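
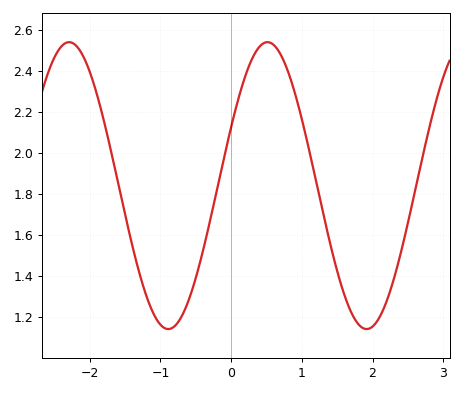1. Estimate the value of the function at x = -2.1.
2.48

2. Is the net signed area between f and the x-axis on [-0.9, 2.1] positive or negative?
positive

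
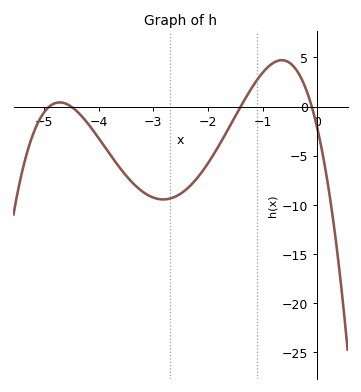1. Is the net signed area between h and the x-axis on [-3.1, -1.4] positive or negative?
negative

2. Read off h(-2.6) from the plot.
-9.18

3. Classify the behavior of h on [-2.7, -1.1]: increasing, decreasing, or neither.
increasing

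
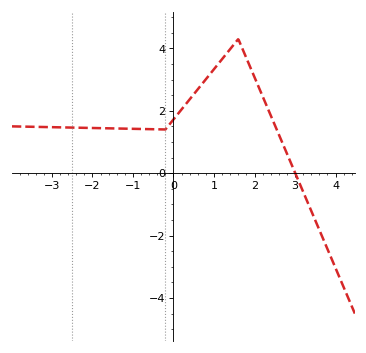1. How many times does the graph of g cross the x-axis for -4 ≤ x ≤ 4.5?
1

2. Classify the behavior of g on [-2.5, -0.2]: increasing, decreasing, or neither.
decreasing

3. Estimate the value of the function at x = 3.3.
-0.899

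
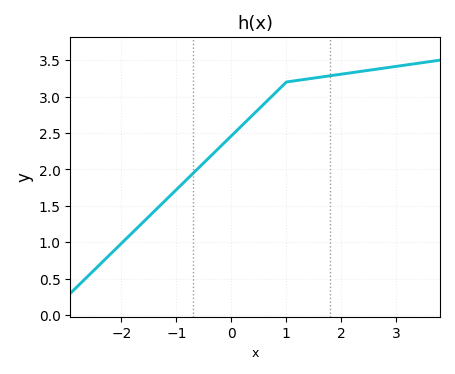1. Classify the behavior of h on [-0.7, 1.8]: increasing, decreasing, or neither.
increasing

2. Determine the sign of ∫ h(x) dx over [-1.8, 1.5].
positive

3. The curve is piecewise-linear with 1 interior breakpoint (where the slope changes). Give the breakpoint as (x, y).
(1, 3.2)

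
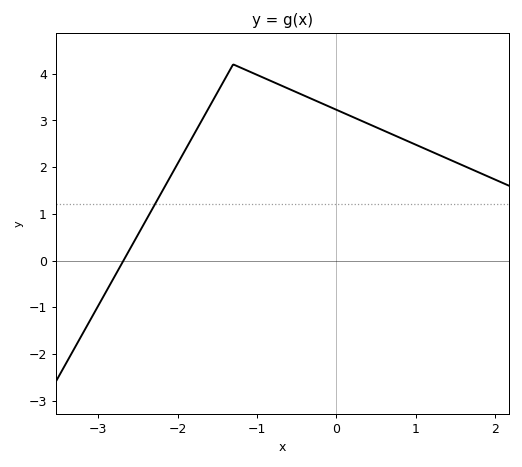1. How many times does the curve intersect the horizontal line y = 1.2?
1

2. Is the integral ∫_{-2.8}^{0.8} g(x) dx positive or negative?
positive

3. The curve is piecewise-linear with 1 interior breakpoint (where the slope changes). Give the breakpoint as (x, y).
(-1.3, 4.2)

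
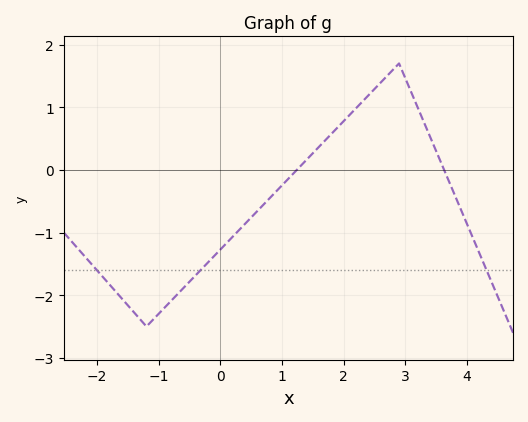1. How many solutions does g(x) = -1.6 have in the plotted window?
3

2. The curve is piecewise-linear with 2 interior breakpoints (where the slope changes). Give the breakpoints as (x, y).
(-1.2, -2.5); (2.9, 1.7)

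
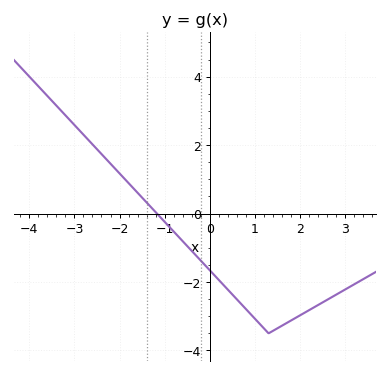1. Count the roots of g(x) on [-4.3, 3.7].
1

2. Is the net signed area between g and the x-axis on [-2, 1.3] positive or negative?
negative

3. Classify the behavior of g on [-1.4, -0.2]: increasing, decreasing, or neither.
decreasing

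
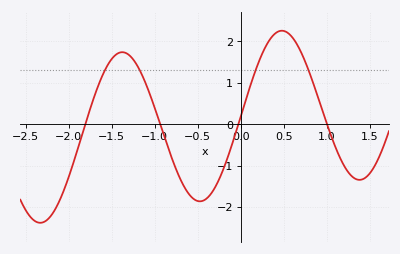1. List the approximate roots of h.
-1.81, -0.937, -0.029, 1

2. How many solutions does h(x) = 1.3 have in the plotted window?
4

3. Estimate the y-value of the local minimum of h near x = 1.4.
-1.35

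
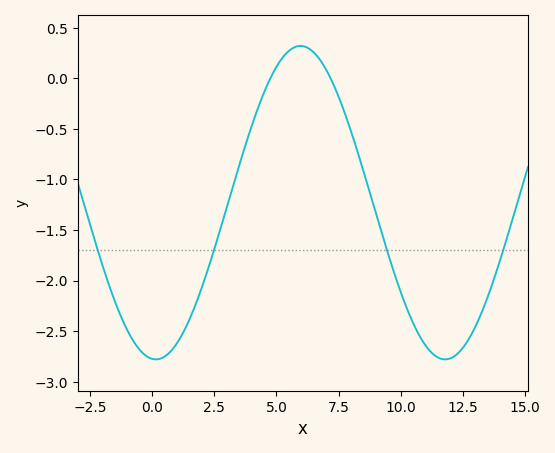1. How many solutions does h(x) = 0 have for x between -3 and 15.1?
2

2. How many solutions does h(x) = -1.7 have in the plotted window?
4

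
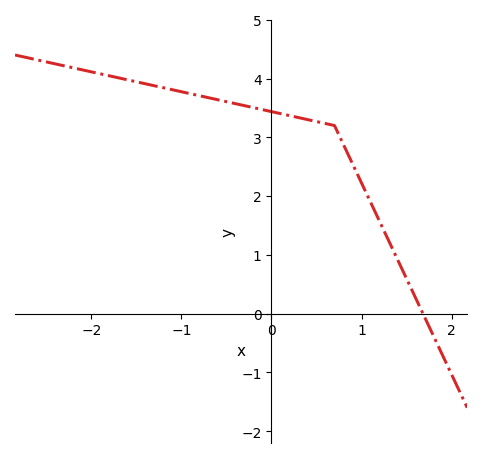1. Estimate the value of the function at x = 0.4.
3.3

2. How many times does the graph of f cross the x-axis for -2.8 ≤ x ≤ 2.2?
1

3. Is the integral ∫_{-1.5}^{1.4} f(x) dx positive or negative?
positive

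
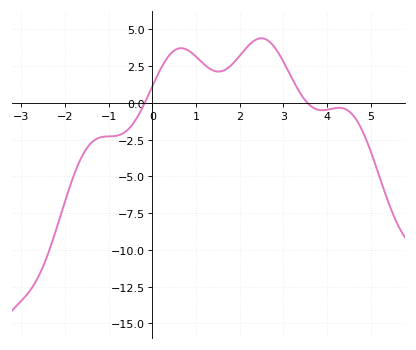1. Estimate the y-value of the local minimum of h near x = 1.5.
2.13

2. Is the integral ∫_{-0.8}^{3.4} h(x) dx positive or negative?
positive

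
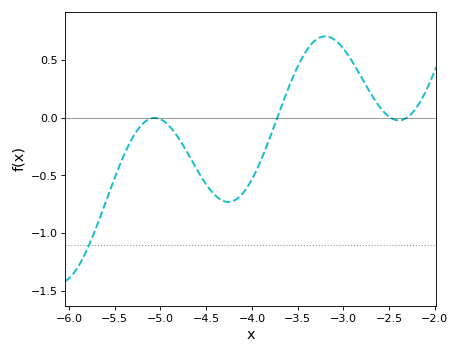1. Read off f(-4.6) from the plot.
-0.45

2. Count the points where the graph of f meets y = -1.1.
1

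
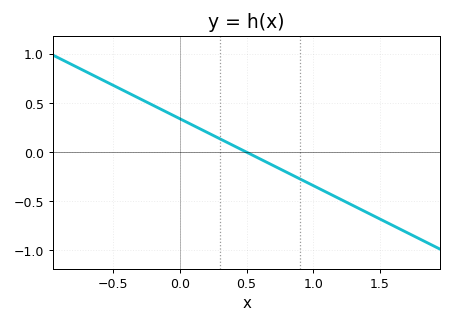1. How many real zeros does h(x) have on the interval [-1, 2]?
1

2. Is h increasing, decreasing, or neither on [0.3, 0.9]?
decreasing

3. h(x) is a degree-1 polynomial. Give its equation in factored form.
y = -0.68(x - 0.5)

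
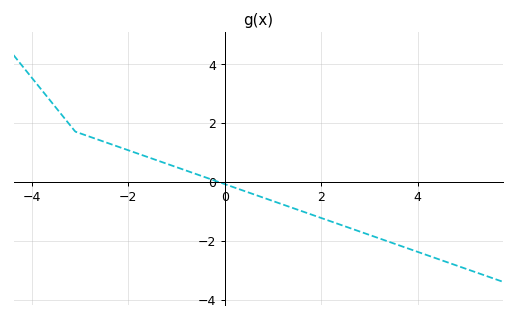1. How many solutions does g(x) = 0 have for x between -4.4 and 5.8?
1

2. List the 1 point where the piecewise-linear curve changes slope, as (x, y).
(-3.1, 1.7)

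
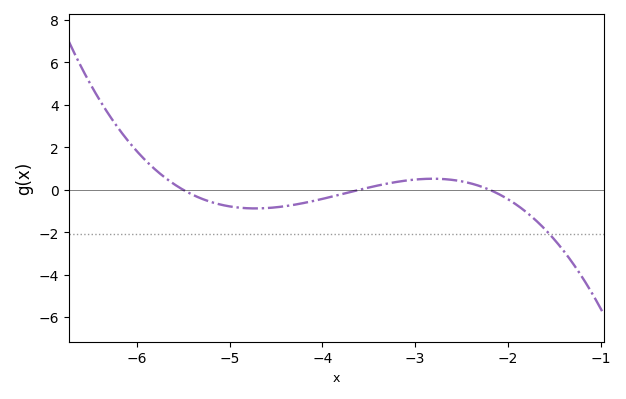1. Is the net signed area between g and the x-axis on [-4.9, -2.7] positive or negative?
negative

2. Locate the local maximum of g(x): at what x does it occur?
-2.8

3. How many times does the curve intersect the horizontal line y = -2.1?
1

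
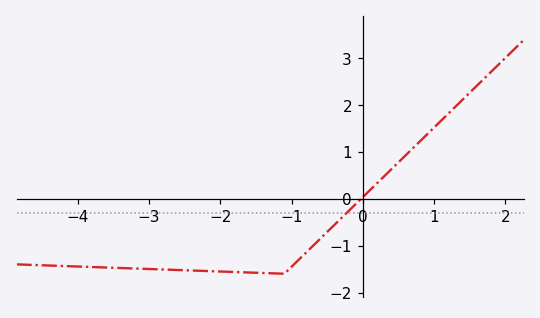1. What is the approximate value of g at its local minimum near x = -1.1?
-1.6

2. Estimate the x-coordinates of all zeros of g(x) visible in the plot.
0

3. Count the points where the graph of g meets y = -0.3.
1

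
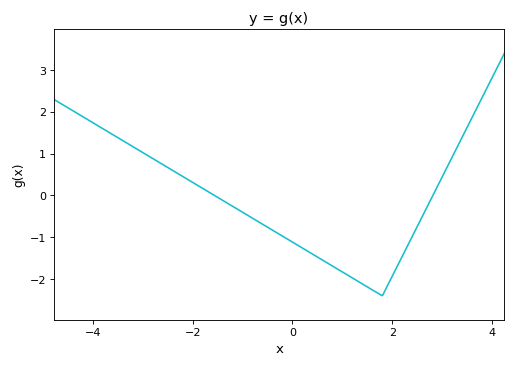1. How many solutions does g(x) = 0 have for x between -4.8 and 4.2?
2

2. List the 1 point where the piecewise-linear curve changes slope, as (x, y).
(1.8, -2.4)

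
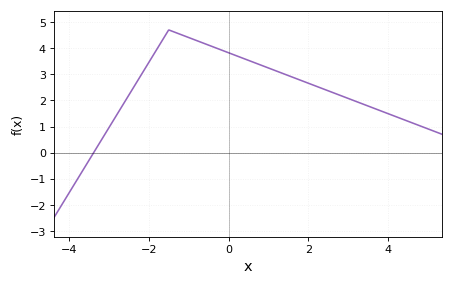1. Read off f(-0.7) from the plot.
4.23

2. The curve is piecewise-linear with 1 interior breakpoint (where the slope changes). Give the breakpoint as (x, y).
(-1.5, 4.7)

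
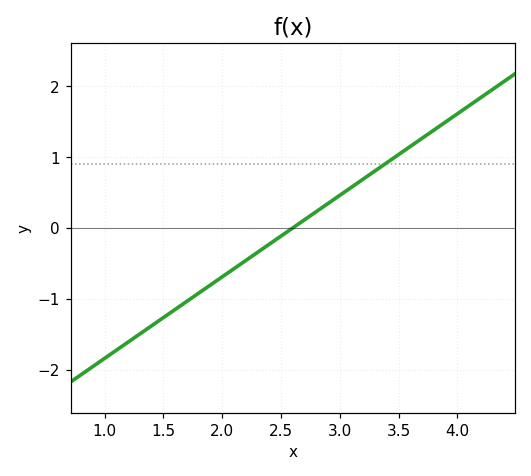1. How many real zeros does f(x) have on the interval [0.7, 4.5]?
1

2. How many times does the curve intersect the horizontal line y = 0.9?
1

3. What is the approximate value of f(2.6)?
0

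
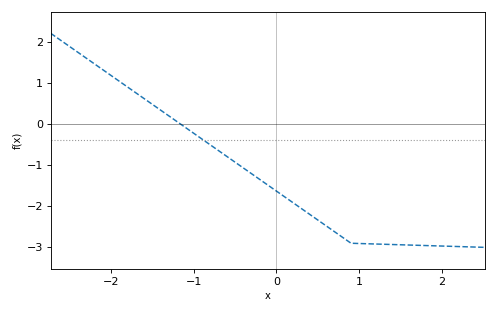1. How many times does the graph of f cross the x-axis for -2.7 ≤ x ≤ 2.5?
1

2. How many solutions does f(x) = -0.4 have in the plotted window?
1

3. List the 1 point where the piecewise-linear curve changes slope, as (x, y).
(0.9, -2.9)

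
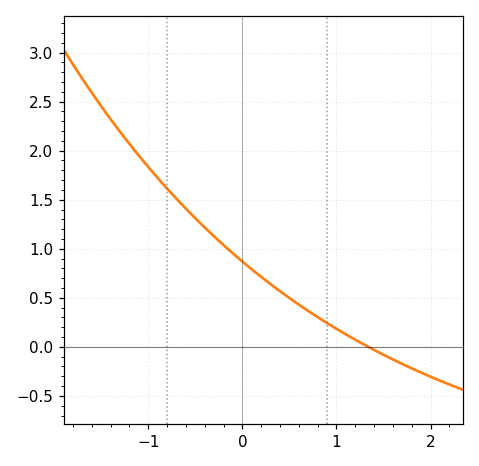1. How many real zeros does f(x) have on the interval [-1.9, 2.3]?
1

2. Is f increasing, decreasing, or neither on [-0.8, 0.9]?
decreasing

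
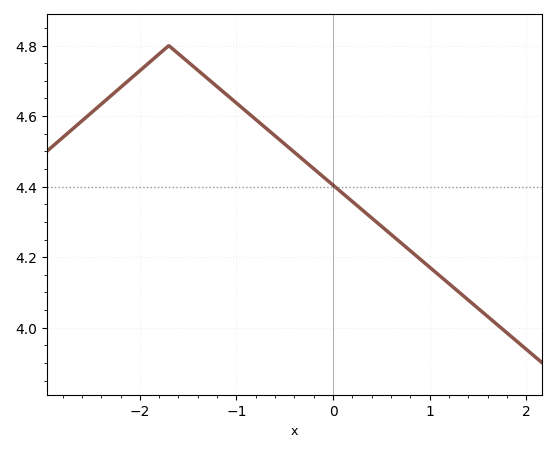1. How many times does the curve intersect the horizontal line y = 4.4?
1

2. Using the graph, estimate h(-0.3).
4.48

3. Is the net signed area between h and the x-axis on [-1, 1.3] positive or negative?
positive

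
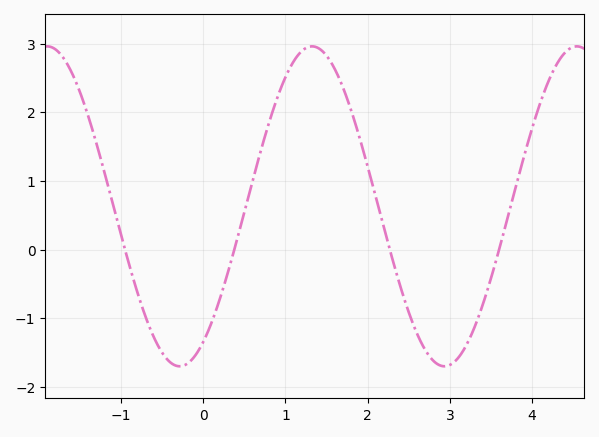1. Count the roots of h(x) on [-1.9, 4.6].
4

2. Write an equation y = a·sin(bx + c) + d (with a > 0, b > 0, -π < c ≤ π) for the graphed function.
y = 2.33sin(1.9x - 1) + 0.63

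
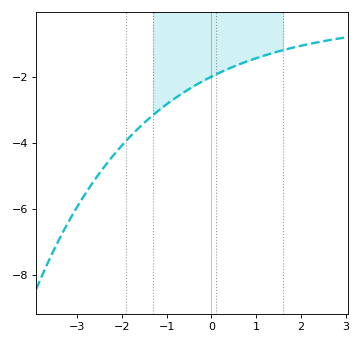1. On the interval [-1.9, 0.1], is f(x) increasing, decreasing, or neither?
increasing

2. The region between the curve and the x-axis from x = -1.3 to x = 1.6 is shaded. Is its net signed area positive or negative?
negative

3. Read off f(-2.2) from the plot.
-4.4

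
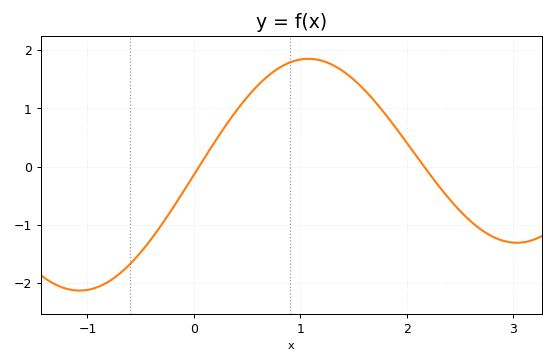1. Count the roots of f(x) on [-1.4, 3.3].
2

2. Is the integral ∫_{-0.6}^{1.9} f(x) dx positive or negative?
positive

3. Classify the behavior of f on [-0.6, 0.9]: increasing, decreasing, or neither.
increasing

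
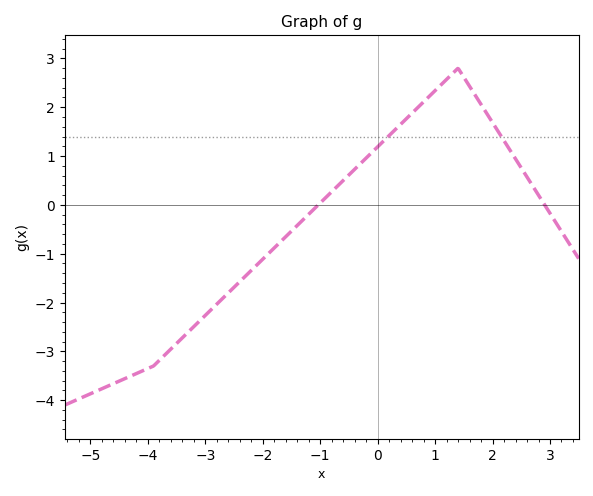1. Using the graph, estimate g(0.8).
2.11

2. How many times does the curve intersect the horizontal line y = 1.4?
2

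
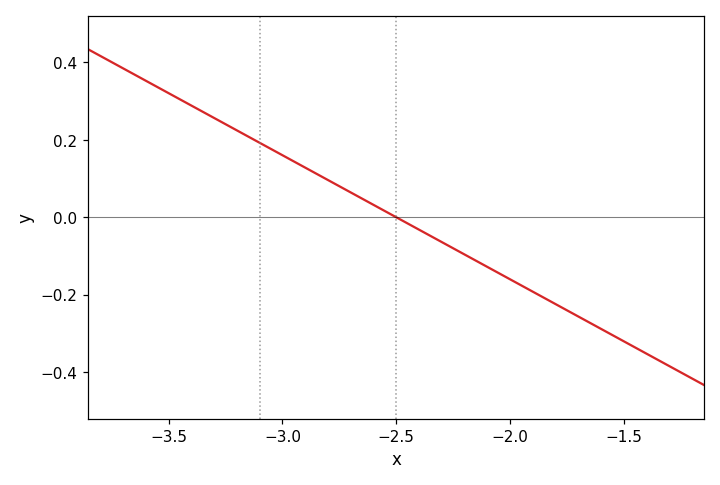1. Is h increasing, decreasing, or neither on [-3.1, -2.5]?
decreasing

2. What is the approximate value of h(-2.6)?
0.032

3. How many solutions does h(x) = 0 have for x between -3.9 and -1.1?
1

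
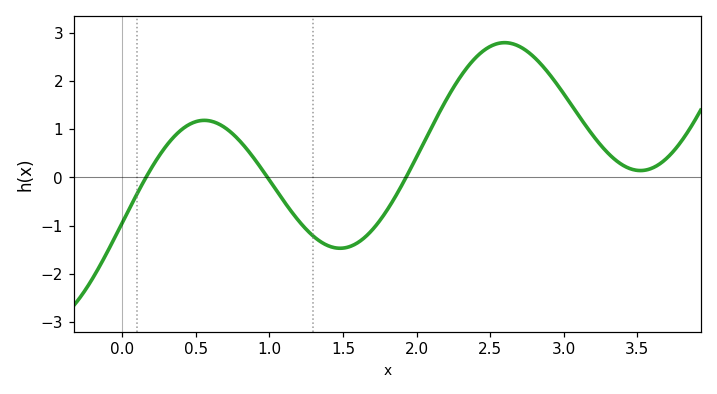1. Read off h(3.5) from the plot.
0.147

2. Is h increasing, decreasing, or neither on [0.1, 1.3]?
neither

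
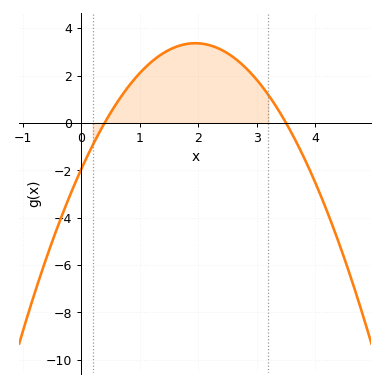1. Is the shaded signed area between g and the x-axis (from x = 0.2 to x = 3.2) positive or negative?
positive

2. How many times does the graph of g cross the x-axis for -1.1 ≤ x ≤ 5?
2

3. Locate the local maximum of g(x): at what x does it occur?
1.95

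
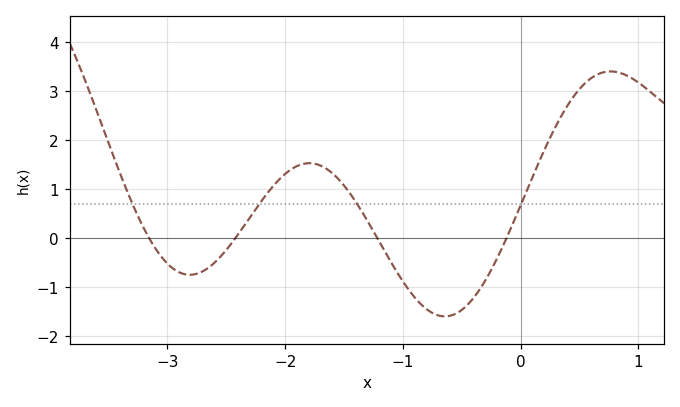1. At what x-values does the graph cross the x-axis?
-3.2, -2.4, -1.2, -0.1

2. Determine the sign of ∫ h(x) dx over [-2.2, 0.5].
positive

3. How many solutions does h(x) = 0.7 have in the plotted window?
4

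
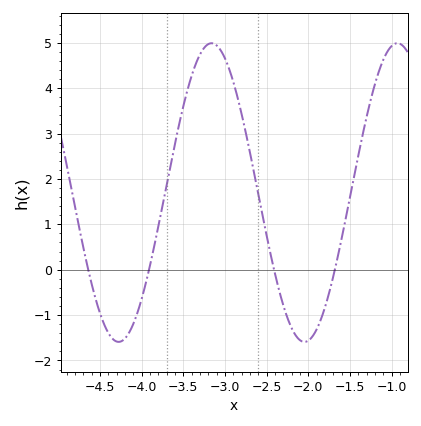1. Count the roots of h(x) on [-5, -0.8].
4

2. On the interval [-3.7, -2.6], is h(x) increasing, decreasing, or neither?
neither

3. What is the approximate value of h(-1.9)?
-1.3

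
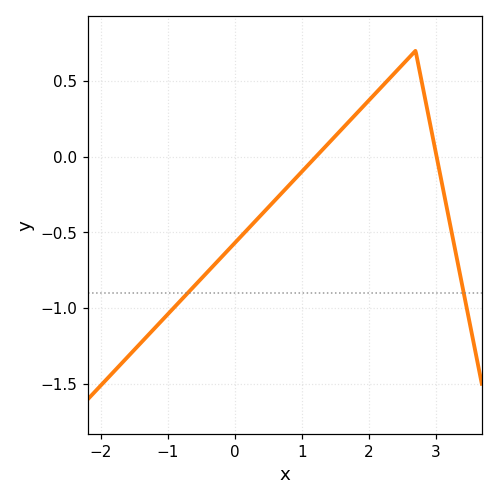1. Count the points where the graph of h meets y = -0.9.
2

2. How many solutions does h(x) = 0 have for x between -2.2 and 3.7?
2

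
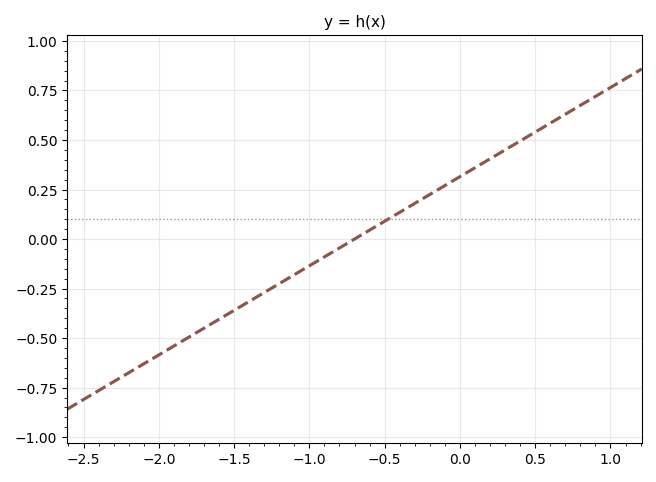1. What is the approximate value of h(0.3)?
0.45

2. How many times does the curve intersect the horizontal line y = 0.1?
1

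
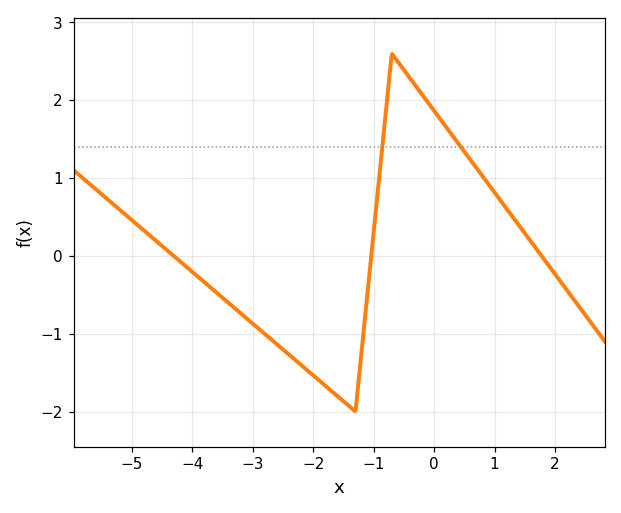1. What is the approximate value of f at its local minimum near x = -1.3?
-2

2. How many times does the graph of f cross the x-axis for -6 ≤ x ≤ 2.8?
3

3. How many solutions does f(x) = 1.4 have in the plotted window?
2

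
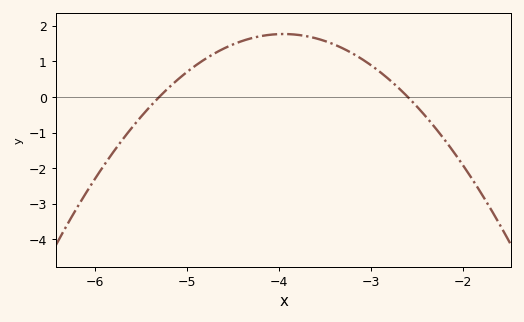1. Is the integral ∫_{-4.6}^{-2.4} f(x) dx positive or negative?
positive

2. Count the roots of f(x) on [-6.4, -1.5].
2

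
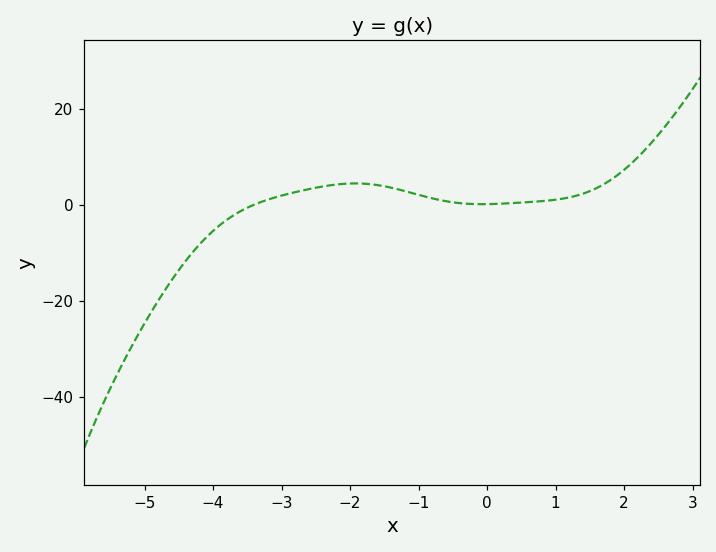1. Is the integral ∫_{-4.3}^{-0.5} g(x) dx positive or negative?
positive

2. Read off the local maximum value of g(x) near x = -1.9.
4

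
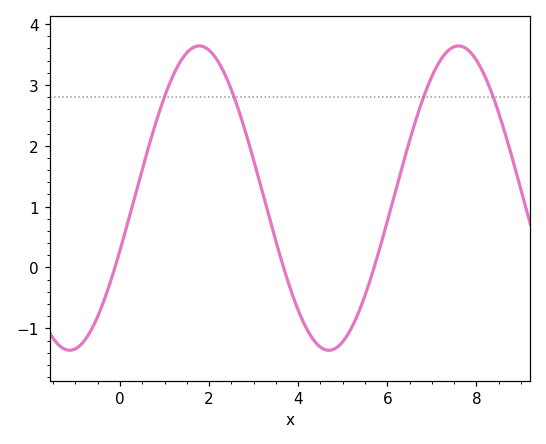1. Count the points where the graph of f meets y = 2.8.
4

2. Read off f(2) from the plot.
3.57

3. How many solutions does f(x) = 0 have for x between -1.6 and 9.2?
3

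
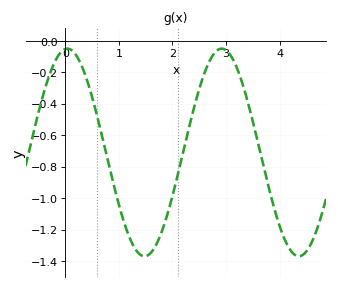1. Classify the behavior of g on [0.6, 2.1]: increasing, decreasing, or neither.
neither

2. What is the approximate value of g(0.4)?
-0.246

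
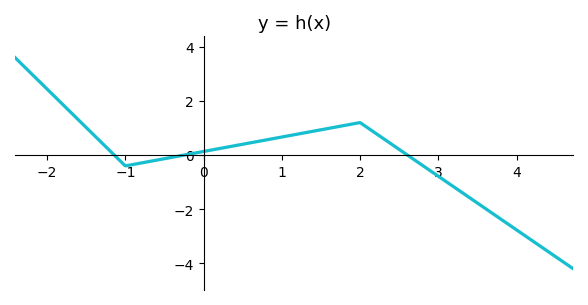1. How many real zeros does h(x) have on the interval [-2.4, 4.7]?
3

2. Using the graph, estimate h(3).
-0.781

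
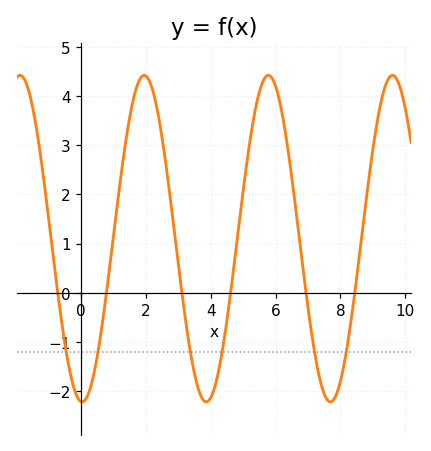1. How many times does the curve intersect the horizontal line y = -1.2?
6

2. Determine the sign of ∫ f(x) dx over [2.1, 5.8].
positive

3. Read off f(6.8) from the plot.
0.745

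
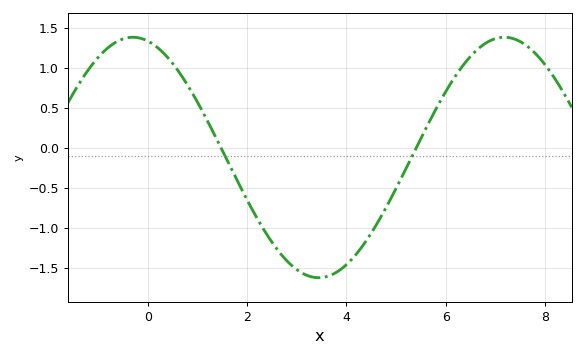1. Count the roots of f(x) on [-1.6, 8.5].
2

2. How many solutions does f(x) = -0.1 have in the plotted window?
2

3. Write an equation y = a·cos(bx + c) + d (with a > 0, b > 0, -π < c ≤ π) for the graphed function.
y = 1.5cos(0.84x + 0.25) - 0.12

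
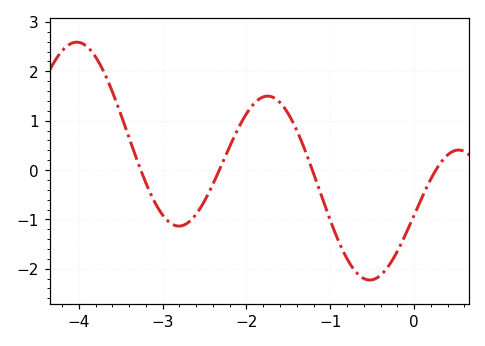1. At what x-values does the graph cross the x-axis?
-3.3, -2.3, -1.2, 0.3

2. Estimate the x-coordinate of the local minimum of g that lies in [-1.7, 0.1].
-0.5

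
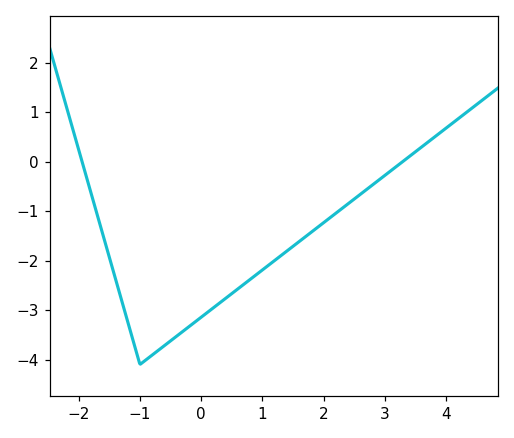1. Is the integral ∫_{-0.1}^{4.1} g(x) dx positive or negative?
negative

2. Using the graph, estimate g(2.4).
-0.8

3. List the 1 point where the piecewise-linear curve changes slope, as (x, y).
(-1, -4.1)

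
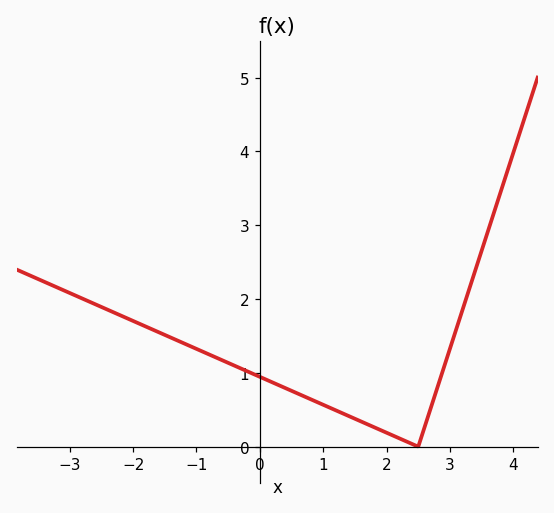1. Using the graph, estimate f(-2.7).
2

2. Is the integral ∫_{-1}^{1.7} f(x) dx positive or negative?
positive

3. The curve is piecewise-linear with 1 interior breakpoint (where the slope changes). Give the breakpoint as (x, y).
(2.5, 0)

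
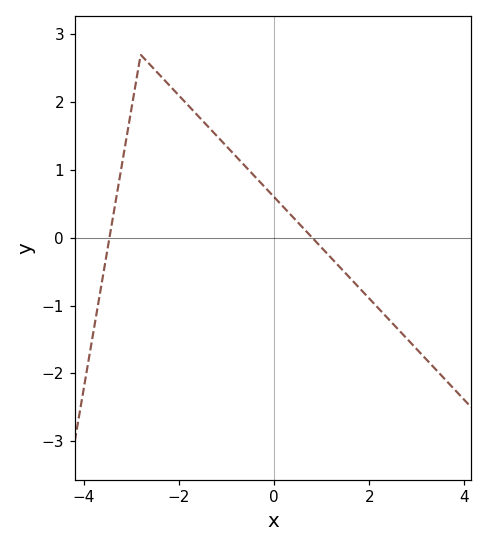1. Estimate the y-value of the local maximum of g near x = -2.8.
2.7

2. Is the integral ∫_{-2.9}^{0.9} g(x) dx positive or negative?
positive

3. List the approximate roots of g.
-3.46, 0.804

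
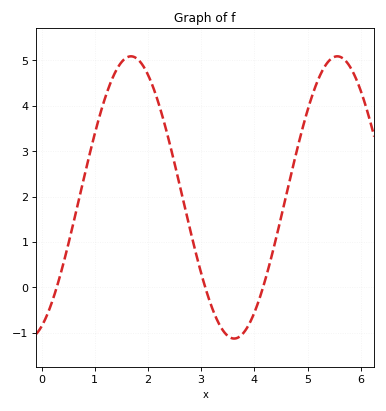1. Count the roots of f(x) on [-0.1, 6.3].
3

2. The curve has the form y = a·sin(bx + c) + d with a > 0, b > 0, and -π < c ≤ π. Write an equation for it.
y = 3.11sin(1.62x - 1.15) + 1.98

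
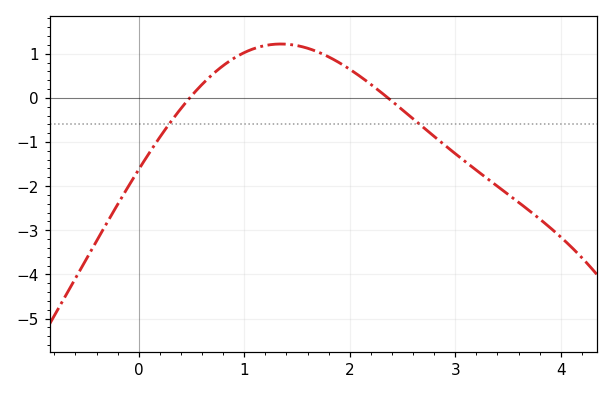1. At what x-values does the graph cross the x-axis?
0.5, 2.4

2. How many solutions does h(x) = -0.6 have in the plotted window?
2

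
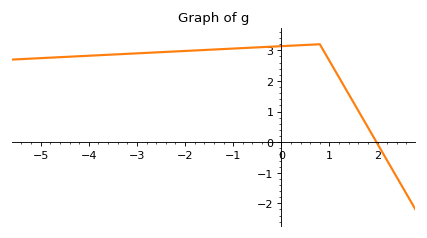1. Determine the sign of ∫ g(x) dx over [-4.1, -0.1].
positive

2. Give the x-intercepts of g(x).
2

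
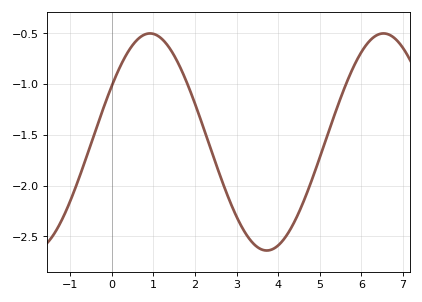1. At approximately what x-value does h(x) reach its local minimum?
3.8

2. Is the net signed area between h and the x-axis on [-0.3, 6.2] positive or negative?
negative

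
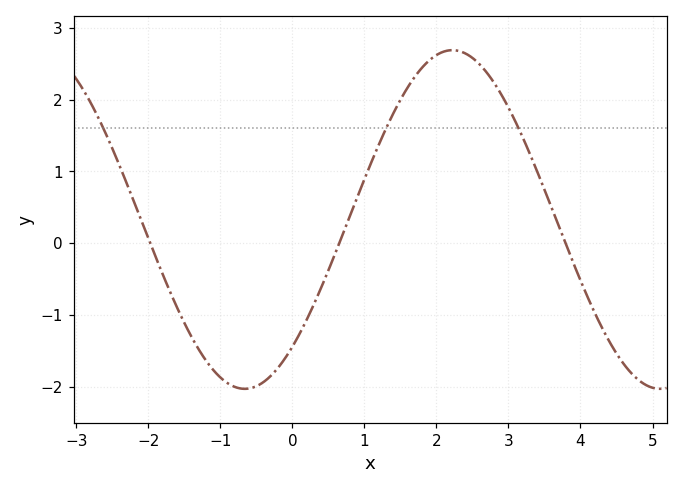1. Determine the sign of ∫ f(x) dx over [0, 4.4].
positive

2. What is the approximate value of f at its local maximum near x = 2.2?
2.69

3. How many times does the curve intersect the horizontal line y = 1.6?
3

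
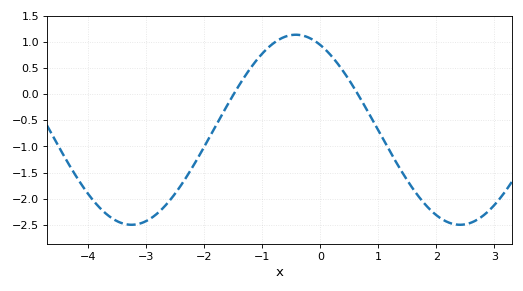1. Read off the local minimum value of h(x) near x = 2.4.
-2.5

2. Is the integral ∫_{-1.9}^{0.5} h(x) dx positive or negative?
positive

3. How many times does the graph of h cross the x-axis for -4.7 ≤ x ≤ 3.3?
2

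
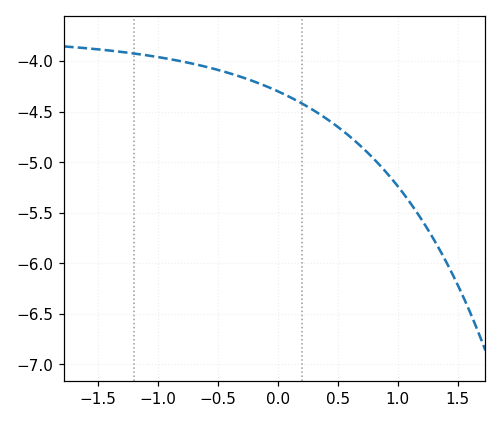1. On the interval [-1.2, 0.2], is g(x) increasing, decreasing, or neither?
decreasing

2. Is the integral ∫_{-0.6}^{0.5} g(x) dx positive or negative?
negative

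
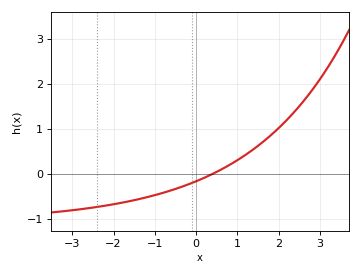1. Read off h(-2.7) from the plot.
-0.77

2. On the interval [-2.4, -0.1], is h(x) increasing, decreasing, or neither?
increasing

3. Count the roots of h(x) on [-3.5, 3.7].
1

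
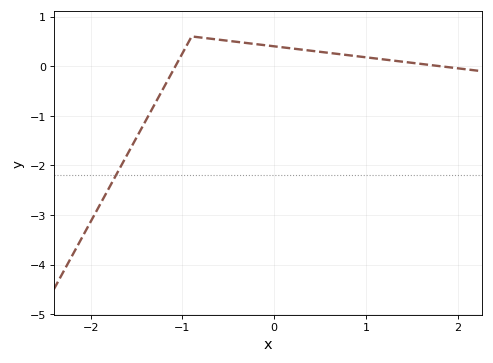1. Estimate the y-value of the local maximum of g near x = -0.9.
0.6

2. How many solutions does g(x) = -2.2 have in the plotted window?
1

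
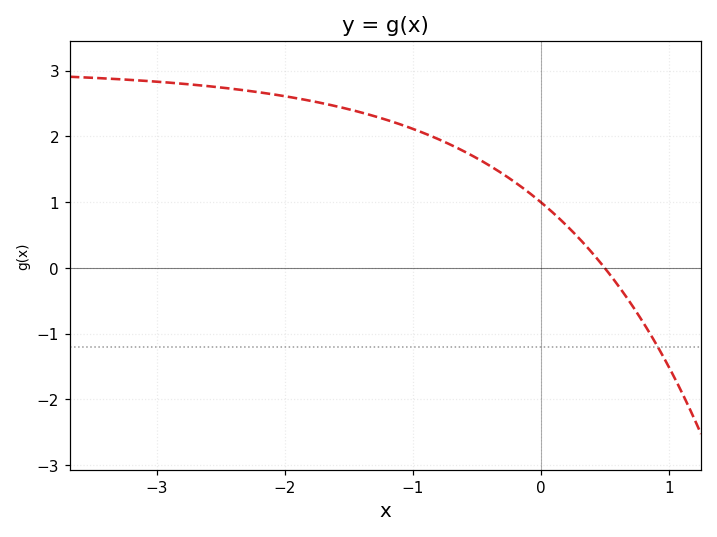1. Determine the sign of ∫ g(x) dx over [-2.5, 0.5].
positive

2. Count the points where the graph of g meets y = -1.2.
1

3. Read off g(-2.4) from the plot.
2.72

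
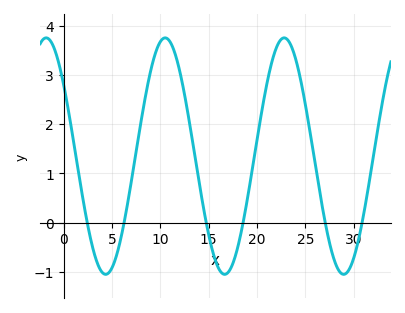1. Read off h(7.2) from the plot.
1.09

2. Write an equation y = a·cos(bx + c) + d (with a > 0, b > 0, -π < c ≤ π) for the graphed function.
y = 2.4cos(0.51x + 0.93) + 1.35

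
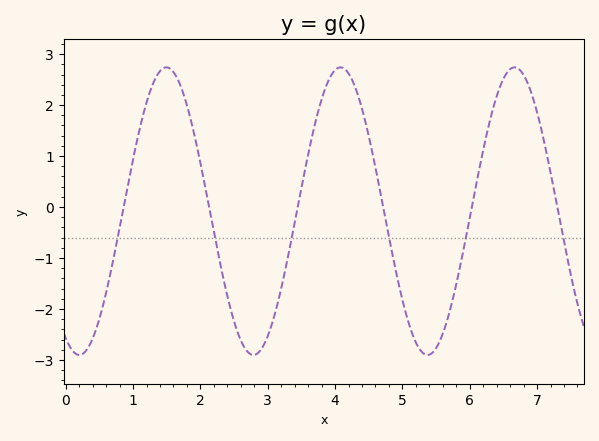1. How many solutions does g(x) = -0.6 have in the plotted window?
6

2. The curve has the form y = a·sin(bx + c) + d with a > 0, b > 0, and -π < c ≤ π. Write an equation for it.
y = 2.82sin(2.4x - 2.1) - 0.08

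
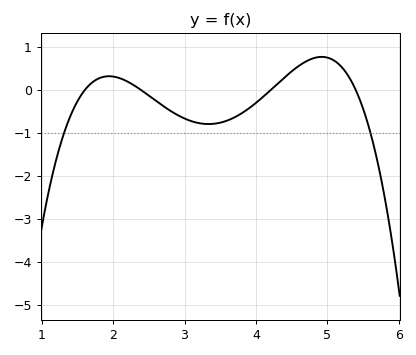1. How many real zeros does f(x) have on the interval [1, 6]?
4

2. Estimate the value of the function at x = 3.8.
-0.532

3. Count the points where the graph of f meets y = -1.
2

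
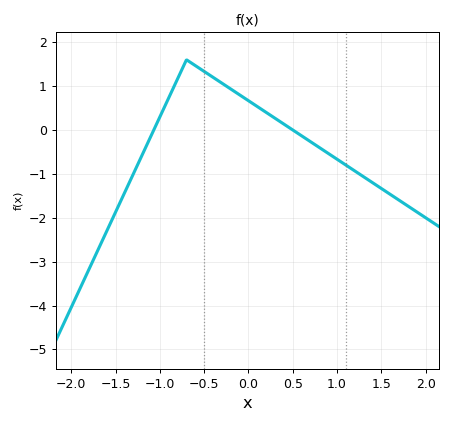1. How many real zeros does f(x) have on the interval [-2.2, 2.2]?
2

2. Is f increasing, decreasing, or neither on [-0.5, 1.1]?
decreasing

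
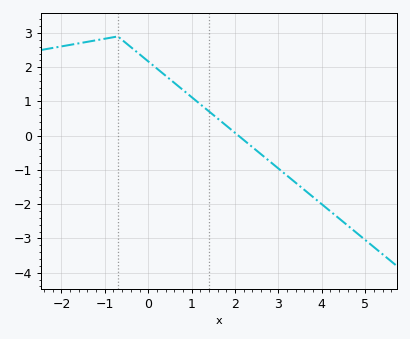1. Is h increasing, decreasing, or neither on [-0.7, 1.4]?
decreasing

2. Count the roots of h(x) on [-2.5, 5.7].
1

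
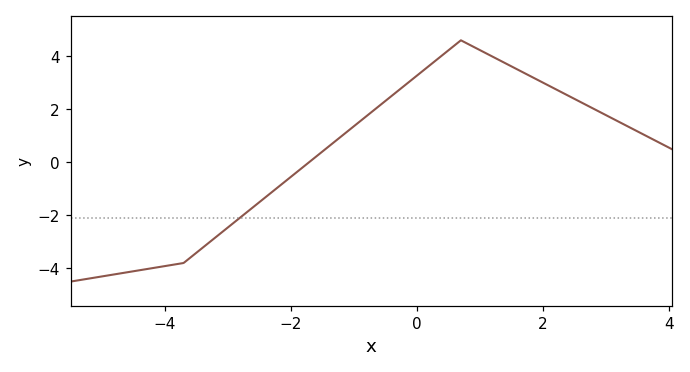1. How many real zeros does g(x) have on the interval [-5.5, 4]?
1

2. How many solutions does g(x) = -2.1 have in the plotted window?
1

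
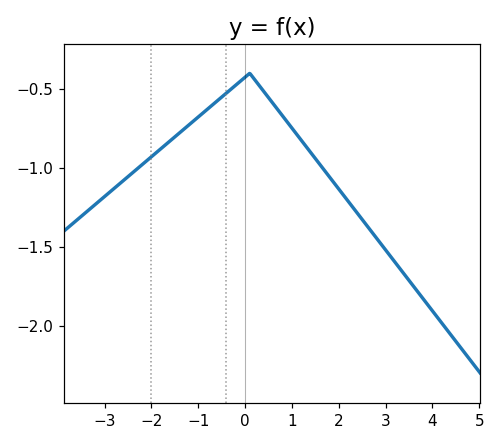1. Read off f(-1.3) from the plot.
-0.75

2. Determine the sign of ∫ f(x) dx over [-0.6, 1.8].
negative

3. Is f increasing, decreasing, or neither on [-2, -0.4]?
increasing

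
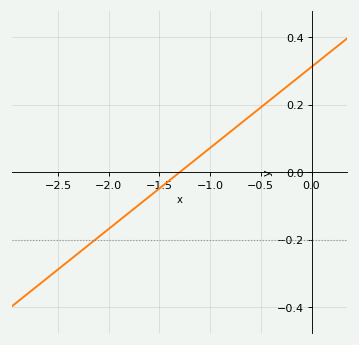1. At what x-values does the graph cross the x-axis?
-1.3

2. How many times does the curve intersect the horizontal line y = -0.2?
1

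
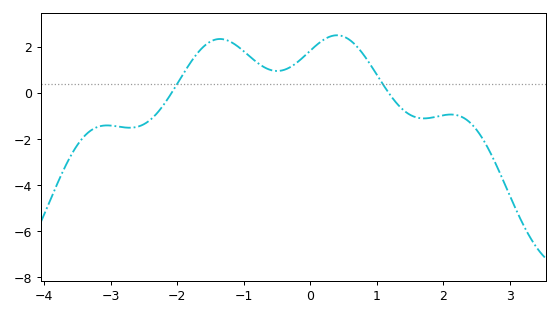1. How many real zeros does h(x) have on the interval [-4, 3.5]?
2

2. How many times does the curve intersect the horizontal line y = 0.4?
2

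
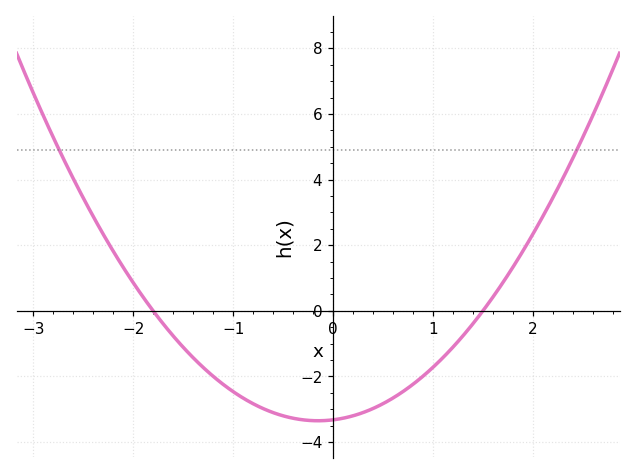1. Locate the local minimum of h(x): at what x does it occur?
-0.1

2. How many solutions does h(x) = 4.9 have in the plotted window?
2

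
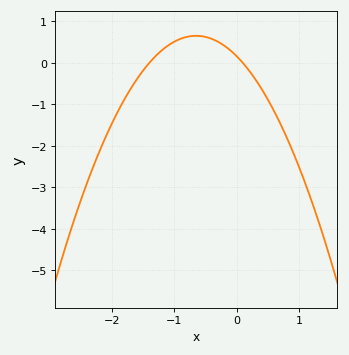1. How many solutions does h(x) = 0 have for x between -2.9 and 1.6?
2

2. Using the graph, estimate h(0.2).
-0.2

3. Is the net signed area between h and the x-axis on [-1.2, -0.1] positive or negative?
positive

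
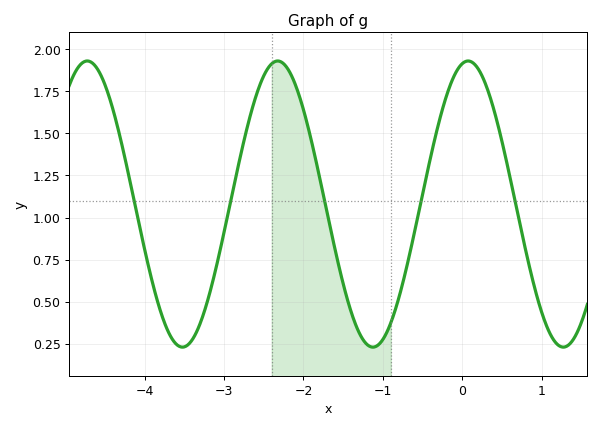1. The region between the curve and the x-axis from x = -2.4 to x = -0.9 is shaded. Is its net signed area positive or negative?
positive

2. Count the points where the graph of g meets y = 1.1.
5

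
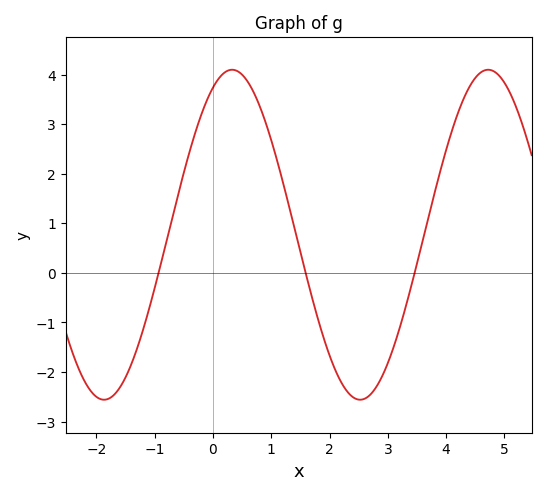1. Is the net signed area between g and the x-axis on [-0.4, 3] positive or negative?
positive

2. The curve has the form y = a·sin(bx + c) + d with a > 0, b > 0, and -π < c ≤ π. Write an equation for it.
y = 3.33sin(1.4x + 1.1) + 0.77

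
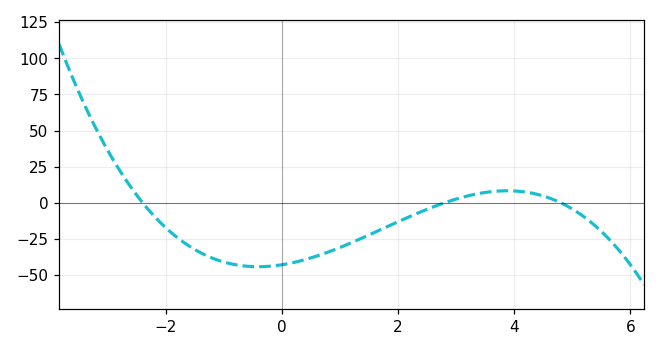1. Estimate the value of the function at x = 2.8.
0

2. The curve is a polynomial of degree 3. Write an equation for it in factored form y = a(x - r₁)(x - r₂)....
y = -1.33(x + 2.4)(x - 2.8)(x - 4.8)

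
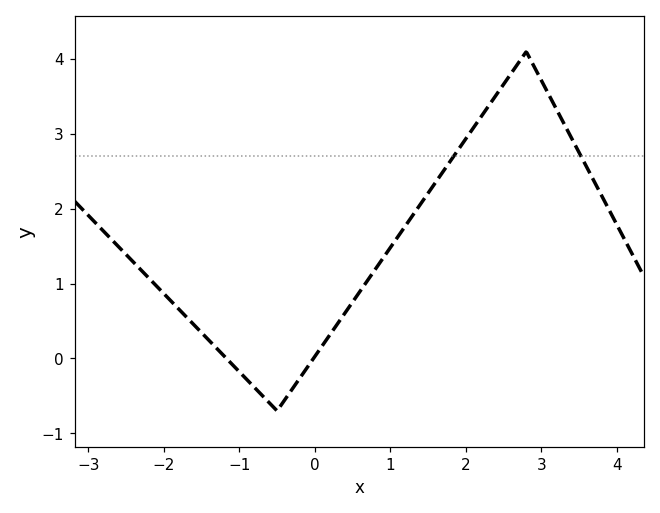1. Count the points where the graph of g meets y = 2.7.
2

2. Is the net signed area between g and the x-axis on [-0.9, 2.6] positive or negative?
positive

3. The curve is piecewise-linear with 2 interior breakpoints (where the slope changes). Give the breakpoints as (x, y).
(-0.5, -0.7); (2.8, 4.1)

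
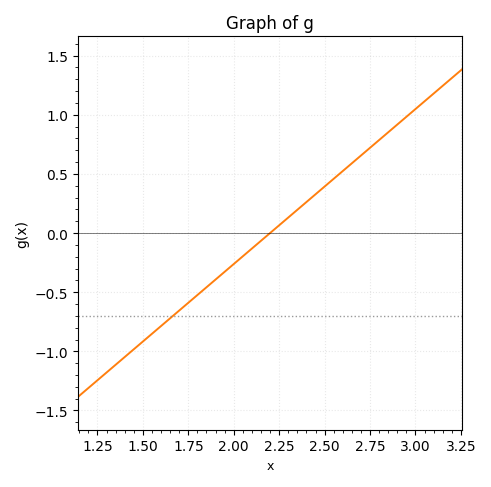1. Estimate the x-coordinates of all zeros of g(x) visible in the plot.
2.2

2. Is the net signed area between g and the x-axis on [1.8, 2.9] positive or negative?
positive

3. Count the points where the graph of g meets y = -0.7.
1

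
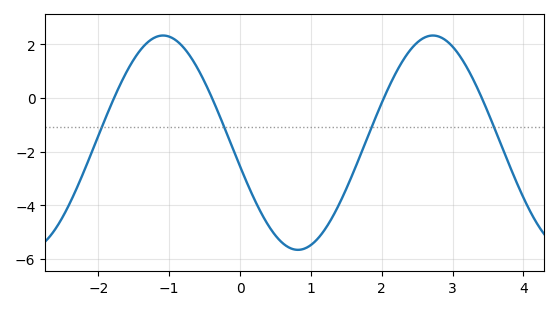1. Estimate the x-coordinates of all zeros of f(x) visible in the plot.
-1.78, -0.396, 2.03, 3.41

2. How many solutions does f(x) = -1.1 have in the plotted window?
4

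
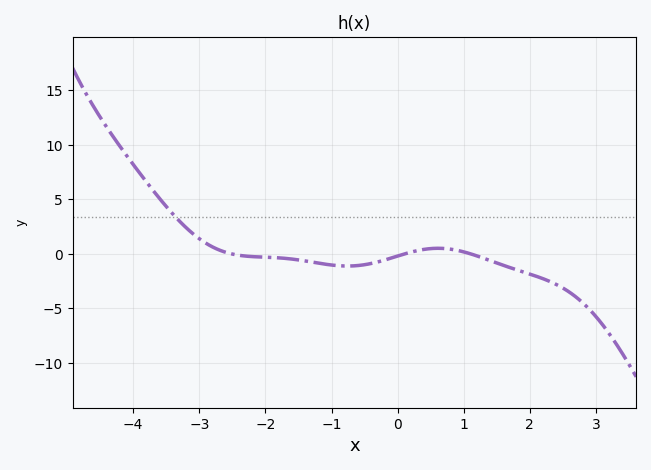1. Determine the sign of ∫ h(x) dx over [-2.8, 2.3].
negative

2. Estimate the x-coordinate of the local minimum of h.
-0.756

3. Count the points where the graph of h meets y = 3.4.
1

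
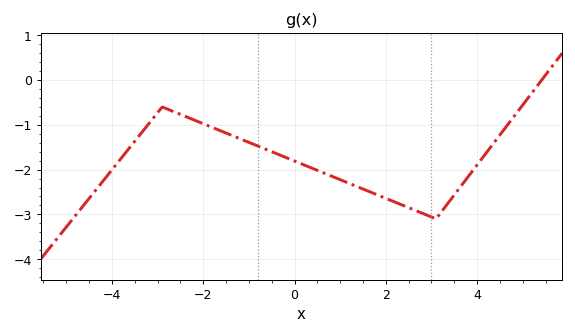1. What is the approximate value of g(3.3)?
-2.83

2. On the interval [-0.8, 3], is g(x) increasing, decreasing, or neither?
decreasing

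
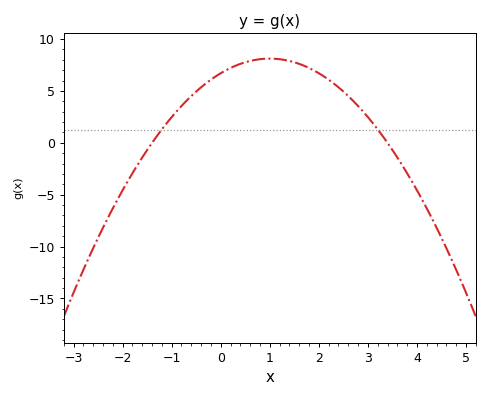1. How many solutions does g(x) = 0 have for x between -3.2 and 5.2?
2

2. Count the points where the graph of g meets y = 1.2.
2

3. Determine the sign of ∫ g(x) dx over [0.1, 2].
positive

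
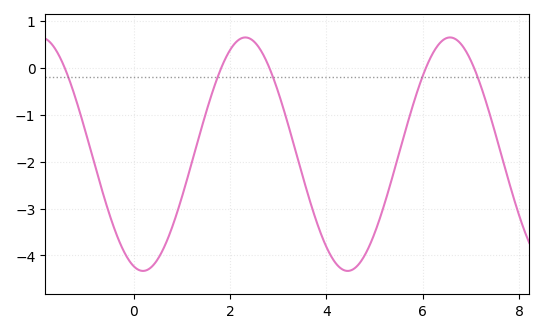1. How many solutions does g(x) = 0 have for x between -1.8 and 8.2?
5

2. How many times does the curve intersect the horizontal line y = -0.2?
5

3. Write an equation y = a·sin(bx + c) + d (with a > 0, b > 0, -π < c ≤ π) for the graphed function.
y = 2.49sin(1.5x - 1.9) - 1.84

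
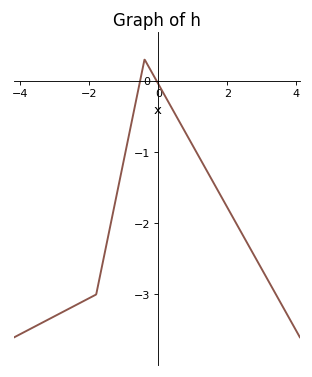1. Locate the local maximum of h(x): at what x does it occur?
-0.4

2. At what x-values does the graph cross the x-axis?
-0.527, -0.054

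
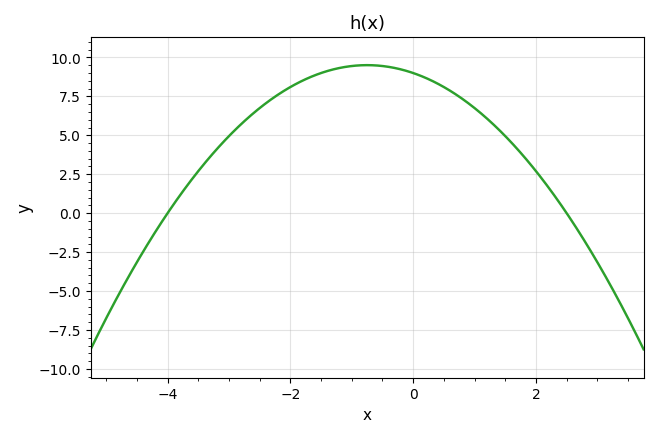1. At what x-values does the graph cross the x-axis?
-4, 2.5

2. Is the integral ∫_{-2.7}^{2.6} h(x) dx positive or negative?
positive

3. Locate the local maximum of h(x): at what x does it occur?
-0.75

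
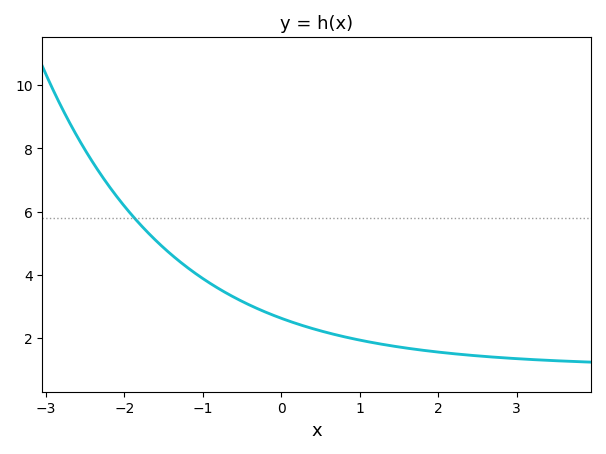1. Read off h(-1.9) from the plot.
5.88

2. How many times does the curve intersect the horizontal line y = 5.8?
1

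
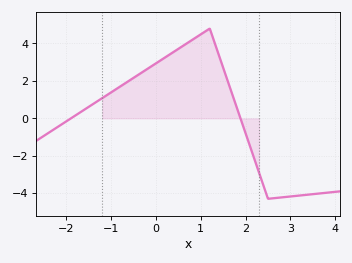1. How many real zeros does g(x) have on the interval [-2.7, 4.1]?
2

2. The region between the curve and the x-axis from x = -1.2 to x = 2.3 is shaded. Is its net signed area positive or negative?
positive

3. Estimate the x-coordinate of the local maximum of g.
1.2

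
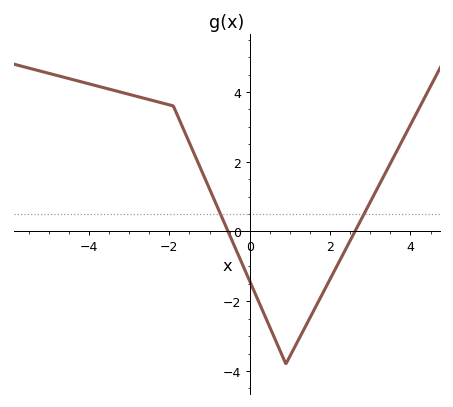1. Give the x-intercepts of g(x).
-0.6, 2.6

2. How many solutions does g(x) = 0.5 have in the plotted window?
2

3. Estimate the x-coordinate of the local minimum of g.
0.8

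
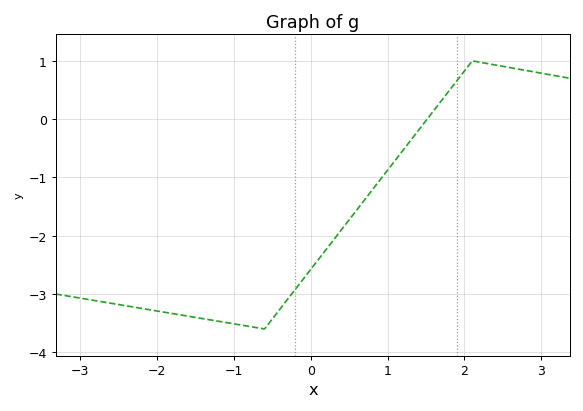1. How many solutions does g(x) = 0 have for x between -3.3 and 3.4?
1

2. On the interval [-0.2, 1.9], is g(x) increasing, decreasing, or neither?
increasing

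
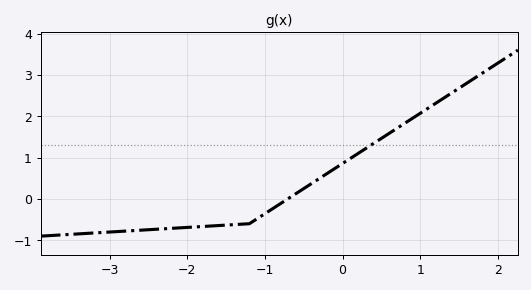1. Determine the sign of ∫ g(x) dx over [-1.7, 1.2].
positive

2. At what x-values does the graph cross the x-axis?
-0.7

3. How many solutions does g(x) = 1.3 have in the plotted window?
1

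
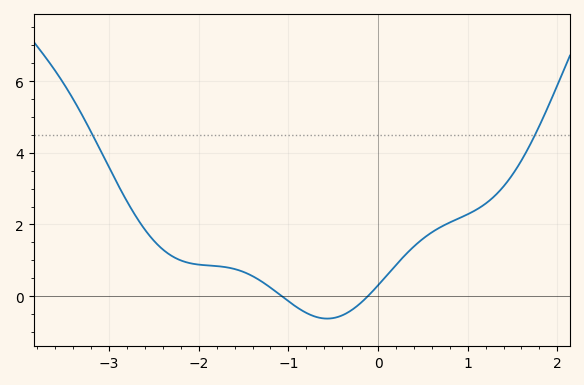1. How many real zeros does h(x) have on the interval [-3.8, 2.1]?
2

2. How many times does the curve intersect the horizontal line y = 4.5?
2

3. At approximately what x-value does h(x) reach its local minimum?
-0.566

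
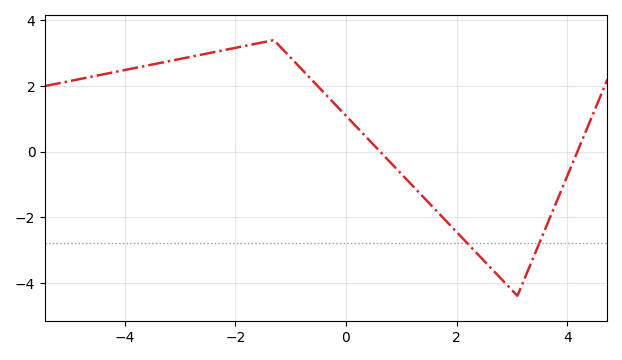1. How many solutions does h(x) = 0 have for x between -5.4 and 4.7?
2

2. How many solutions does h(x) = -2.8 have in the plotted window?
2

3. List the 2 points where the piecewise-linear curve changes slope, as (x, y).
(-1.3, 3.4); (3.1, -4.4)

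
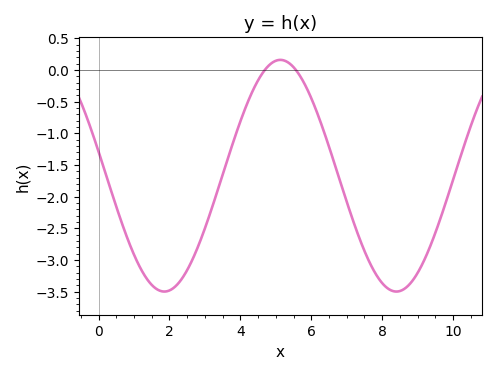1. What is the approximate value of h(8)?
-3.35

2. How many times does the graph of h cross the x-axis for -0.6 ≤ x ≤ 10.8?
2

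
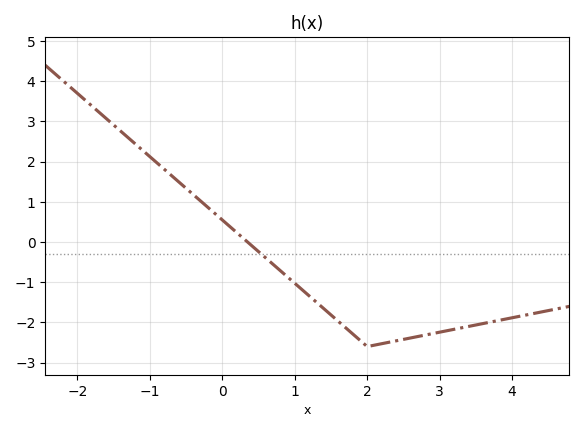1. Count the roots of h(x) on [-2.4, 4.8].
1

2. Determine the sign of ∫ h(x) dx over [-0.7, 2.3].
negative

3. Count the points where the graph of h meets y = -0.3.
1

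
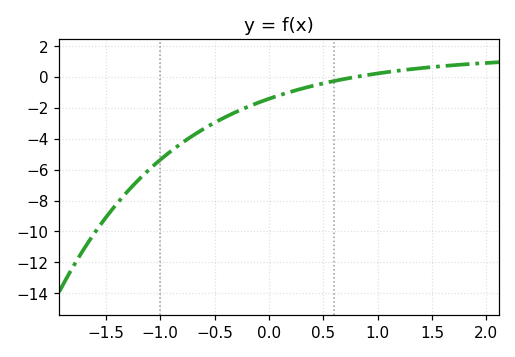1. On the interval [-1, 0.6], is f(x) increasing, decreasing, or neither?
increasing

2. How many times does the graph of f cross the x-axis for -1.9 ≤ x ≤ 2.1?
1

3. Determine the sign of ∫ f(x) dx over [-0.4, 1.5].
negative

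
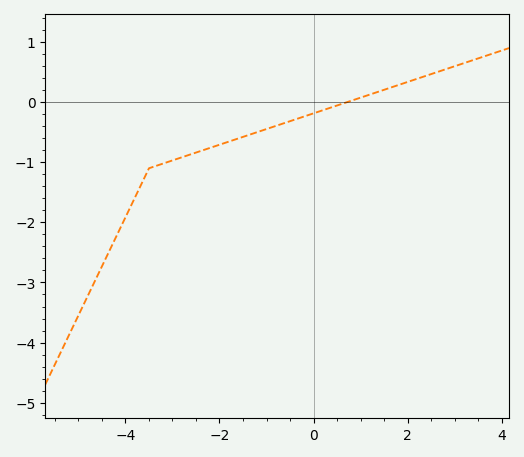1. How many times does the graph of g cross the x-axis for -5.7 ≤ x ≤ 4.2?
1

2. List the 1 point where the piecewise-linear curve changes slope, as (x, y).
(-3.5, -1.1)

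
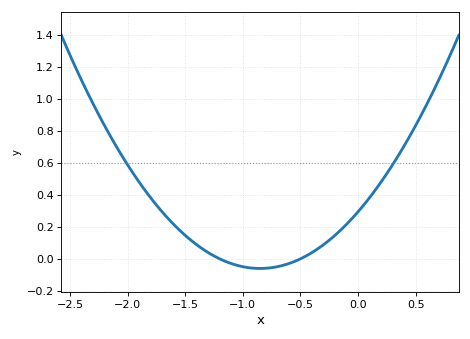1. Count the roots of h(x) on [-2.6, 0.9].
2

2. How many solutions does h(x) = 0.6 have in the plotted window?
2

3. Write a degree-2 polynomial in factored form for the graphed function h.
y = 0.49(x + 1.2)(x + 0.5)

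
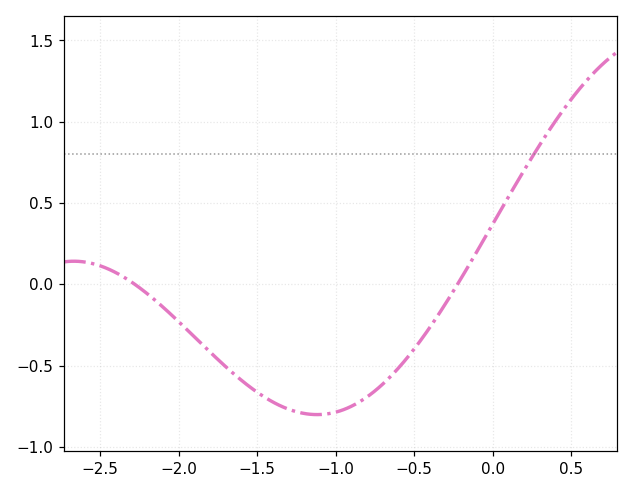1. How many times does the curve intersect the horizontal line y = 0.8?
1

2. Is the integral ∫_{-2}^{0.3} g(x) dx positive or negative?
negative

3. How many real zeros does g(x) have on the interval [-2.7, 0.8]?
2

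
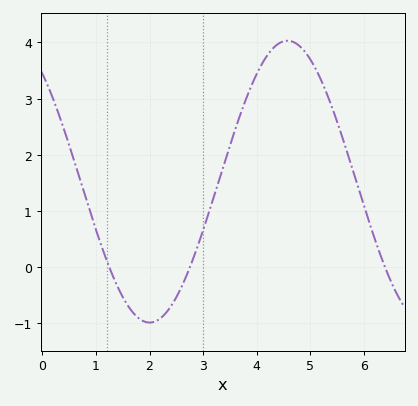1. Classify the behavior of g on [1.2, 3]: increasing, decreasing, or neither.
neither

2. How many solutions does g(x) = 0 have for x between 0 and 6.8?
3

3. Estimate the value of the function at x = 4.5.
4.02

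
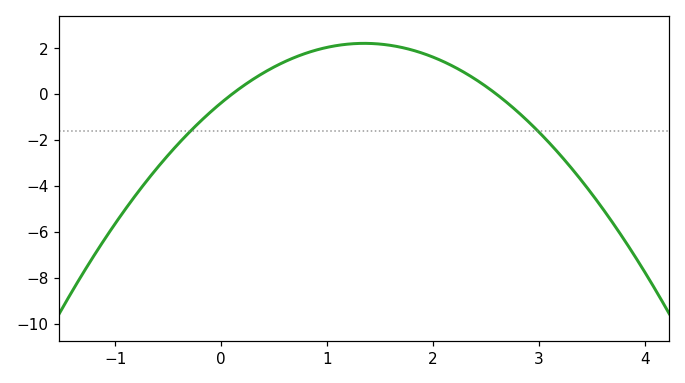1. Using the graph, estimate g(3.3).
-3.18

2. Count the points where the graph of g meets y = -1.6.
2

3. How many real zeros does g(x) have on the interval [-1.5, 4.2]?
2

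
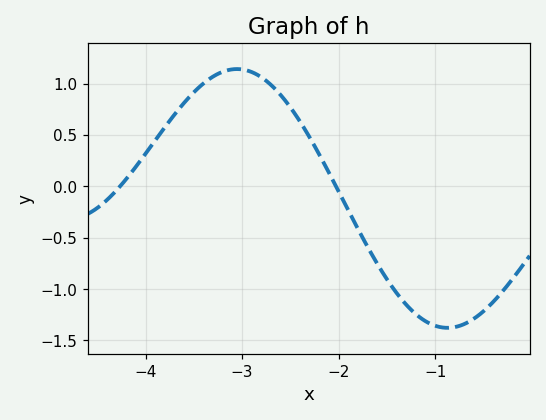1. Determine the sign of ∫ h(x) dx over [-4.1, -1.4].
positive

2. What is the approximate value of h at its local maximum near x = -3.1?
1.14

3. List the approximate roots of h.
-4.26, -2.03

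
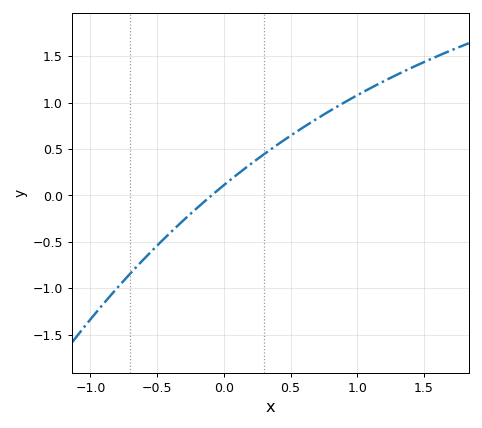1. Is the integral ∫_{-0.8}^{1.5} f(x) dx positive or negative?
positive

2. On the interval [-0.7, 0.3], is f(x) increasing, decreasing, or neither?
increasing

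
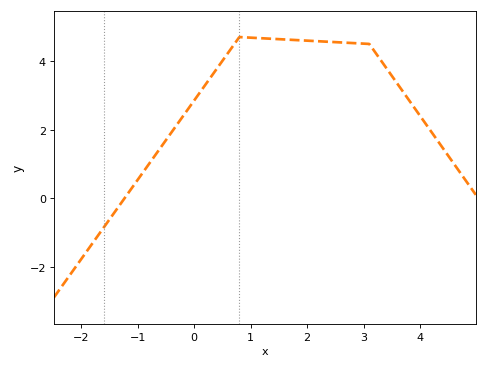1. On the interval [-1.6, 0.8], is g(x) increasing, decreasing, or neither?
increasing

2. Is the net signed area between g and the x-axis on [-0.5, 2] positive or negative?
positive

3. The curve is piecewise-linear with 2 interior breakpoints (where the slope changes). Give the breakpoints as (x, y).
(0.8, 4.7); (3.1, 4.5)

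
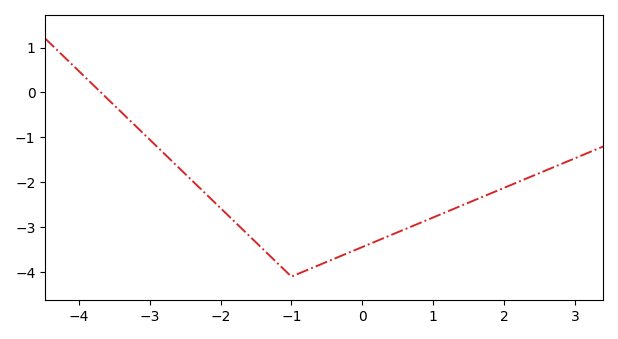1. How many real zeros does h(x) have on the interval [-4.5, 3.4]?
1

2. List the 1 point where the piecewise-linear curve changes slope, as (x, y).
(-1, -4.1)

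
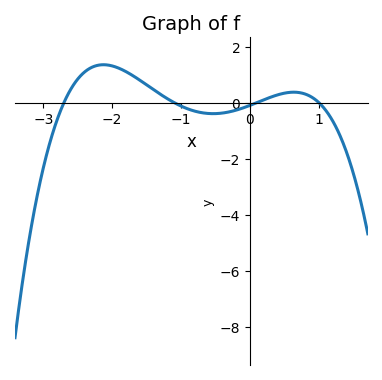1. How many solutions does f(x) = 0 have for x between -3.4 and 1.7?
4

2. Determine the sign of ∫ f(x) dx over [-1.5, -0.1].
negative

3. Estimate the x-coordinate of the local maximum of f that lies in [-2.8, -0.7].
-2.13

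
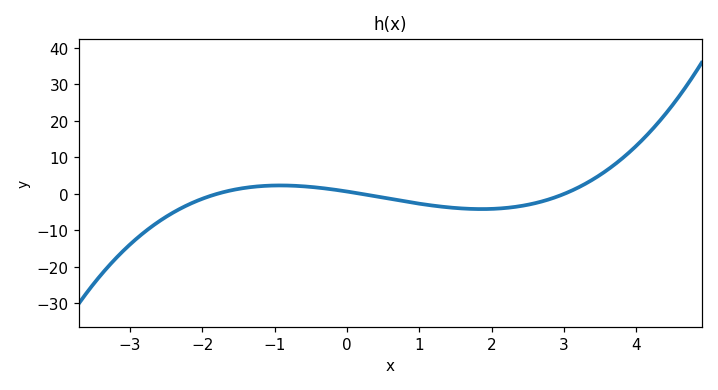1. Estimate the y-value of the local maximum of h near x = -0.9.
2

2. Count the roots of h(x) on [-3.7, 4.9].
3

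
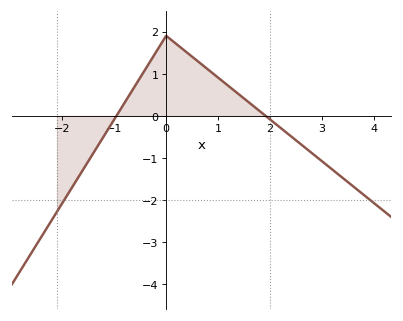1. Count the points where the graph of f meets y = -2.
2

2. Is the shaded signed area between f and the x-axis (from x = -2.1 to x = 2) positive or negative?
positive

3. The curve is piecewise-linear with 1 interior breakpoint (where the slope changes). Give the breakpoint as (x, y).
(0, 1.9)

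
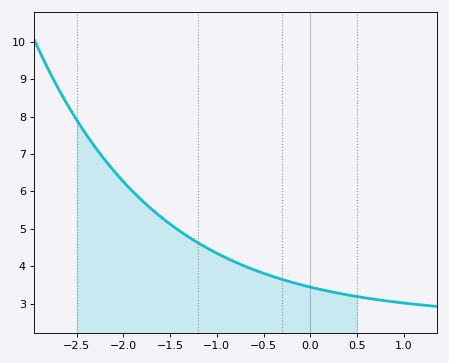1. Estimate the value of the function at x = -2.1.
6.54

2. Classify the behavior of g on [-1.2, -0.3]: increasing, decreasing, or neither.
decreasing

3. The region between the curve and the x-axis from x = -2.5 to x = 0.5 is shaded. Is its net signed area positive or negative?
positive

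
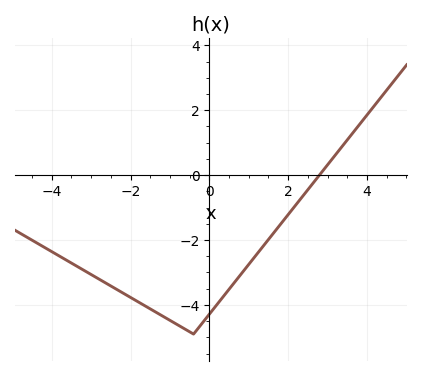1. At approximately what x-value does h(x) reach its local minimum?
-0.399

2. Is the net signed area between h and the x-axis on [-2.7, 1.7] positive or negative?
negative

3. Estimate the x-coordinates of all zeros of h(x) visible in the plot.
2.79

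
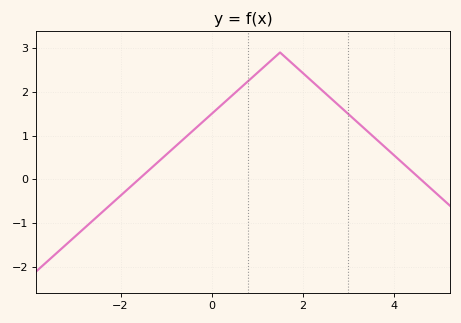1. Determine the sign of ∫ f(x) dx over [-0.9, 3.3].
positive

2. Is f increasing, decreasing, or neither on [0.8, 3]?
neither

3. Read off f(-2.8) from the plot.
-1.1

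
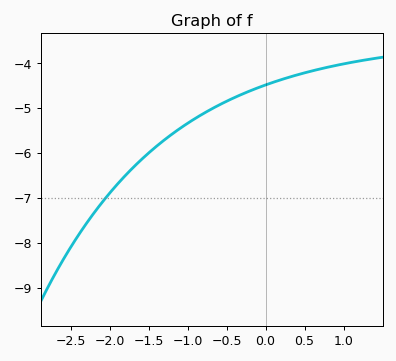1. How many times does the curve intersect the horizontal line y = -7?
1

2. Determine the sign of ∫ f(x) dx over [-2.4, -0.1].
negative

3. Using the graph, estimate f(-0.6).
-4.9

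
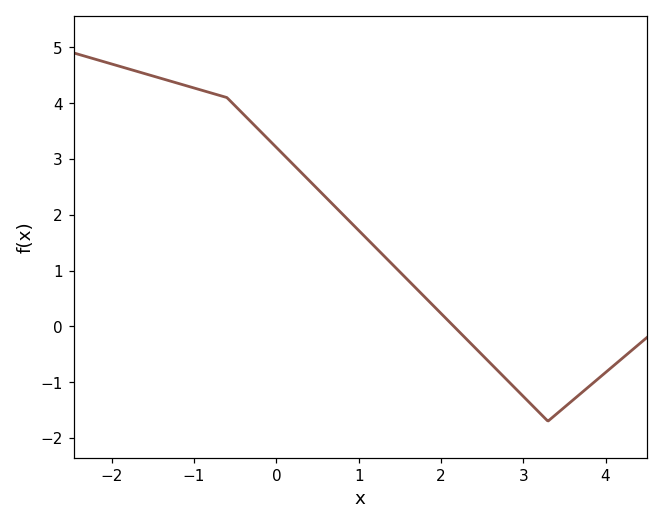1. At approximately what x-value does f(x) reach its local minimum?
3.3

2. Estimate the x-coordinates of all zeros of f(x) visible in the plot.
2.2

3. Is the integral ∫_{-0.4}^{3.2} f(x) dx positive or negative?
positive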